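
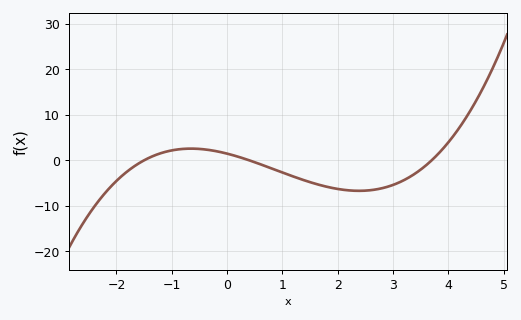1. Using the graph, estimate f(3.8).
1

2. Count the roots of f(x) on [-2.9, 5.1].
3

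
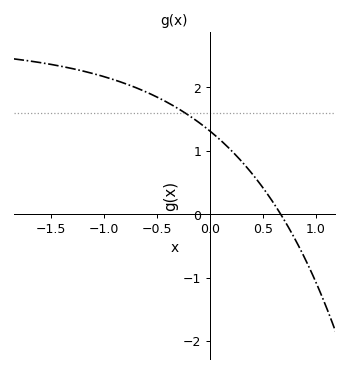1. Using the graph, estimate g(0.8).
-0.4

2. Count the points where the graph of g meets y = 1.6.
1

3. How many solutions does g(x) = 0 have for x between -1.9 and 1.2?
1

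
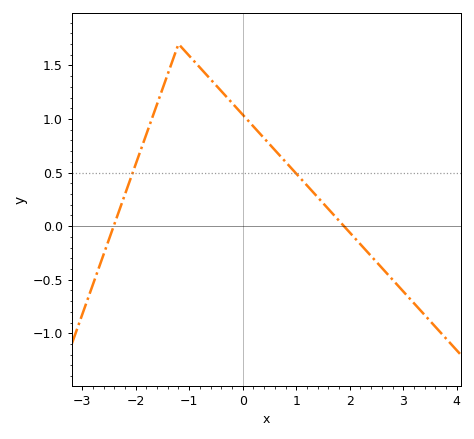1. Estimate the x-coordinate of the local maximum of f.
-1.2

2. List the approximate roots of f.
-2.4, 1.9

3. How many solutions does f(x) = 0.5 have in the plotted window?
2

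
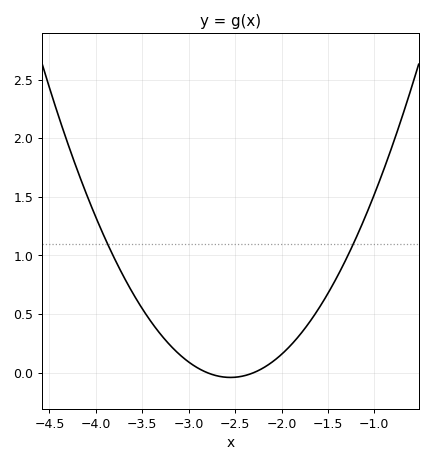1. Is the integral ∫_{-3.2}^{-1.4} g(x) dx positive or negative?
positive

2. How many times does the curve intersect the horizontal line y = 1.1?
2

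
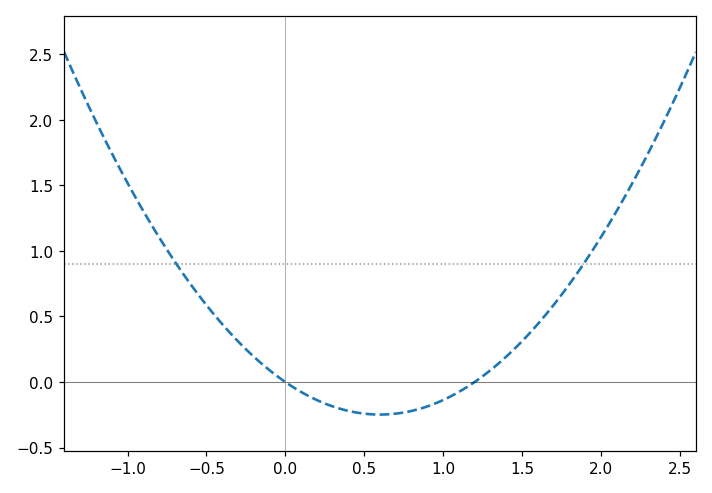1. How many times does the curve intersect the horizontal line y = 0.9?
2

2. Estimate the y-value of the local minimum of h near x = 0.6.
-0.248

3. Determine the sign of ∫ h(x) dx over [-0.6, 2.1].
positive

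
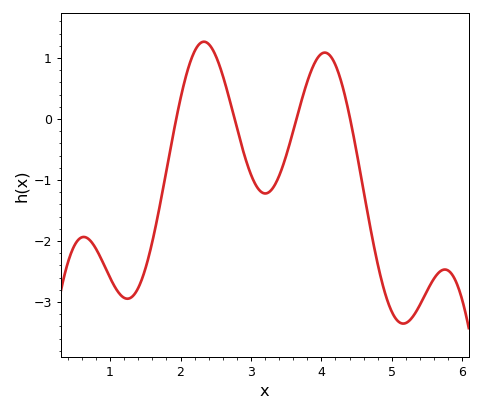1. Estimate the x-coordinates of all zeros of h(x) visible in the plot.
1.9, 2.8, 3.6, 4.4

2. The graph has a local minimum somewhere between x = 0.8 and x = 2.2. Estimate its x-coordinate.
1.2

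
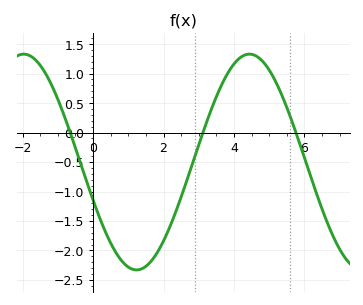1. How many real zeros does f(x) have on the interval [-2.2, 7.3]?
3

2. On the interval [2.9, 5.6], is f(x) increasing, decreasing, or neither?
neither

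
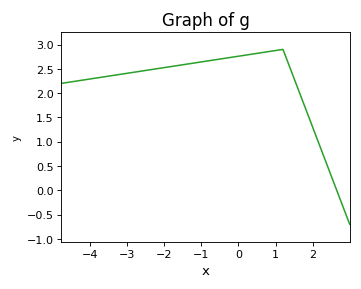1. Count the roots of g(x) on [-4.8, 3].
1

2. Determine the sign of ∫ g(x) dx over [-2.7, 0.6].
positive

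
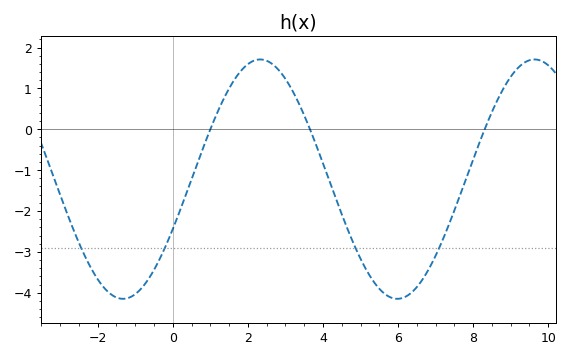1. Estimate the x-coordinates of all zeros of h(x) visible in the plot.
1, 3.65, 8.31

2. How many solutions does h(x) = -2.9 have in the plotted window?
4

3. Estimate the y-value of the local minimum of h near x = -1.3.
-4.15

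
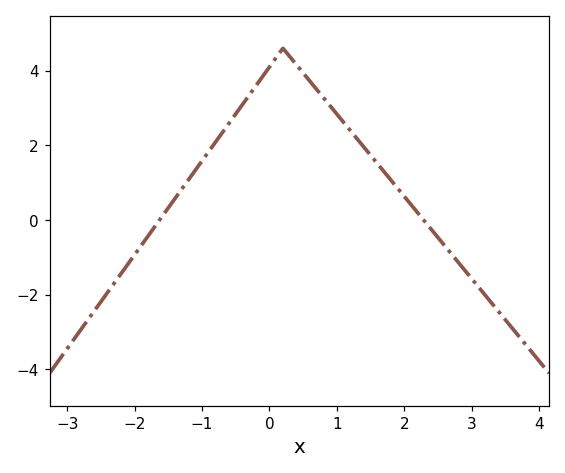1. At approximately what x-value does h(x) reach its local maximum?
0.2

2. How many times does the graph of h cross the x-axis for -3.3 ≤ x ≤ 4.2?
2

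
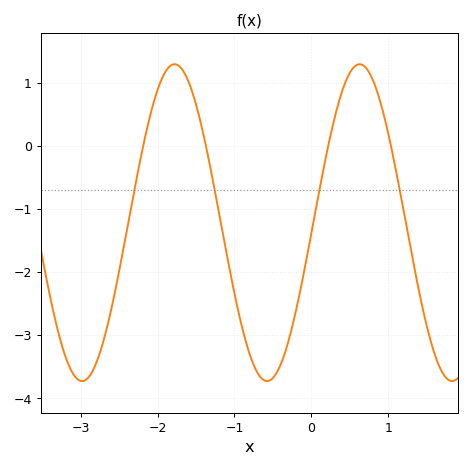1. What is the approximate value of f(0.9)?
0.7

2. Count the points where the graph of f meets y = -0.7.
4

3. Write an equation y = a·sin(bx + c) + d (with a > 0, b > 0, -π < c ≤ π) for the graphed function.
y = 2.51sin(2.6x - 0.07) - 1.22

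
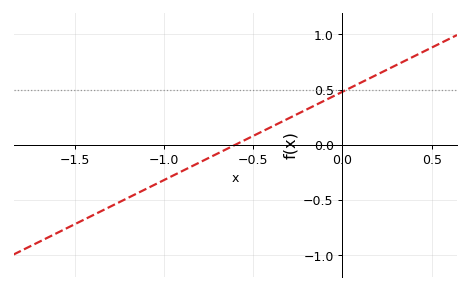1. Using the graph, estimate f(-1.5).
-0.7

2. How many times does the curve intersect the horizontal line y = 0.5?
1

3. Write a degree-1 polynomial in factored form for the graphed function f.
y = 0.8(x + 0.6)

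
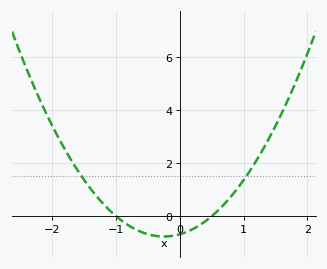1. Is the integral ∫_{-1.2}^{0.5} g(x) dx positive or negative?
negative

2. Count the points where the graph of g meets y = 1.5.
2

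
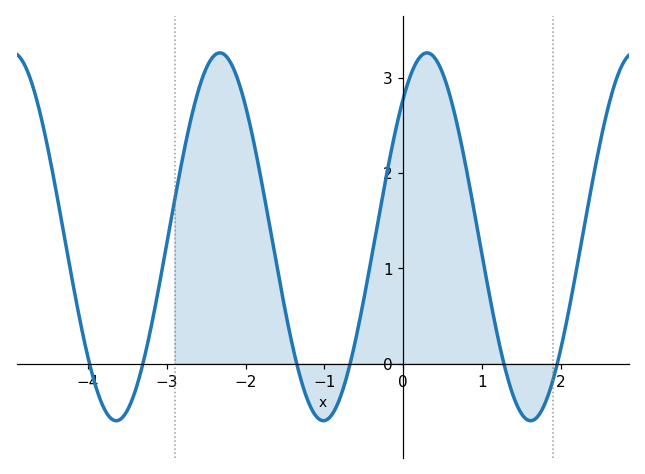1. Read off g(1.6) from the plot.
-0.599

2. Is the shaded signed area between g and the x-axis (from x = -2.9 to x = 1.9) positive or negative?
positive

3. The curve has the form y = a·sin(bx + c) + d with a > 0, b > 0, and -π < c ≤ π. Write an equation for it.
y = 1.93sin(2.39x + 0.852) + 1.33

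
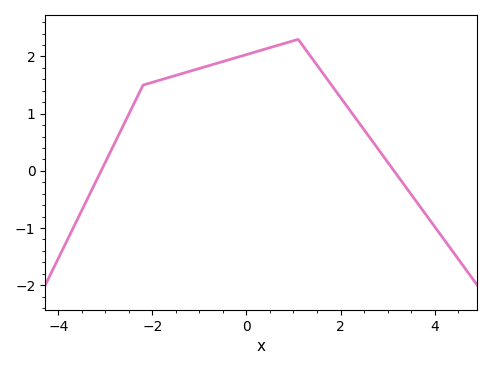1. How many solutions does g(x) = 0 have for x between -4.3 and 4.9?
2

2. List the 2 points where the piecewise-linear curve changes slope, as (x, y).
(-2.2, 1.5); (1.1, 2.3)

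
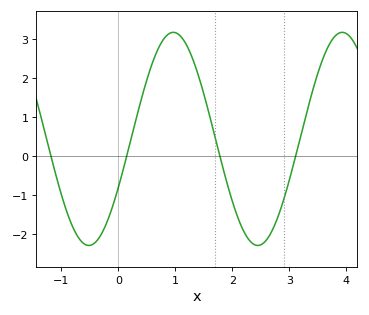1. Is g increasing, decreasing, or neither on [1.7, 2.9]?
neither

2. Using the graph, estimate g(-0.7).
-2.1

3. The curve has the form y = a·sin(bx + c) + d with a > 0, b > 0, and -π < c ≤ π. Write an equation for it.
y = 2.73sin(2.1x - 0.47) + 0.43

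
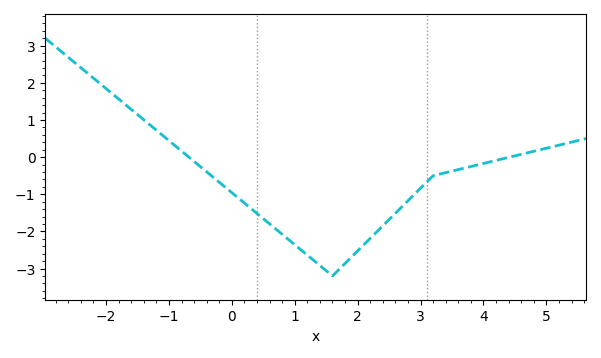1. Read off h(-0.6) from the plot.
-0.117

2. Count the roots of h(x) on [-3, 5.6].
2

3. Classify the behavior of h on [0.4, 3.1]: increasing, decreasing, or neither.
neither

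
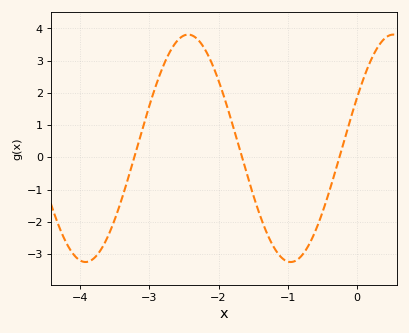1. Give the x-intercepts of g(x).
-3.2, -1.7, -0.3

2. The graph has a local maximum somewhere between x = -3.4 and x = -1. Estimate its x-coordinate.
-2.4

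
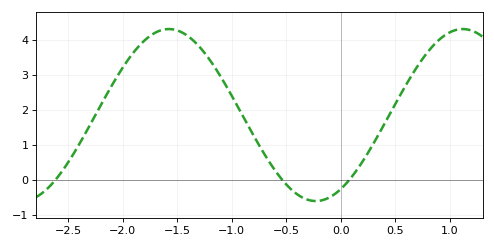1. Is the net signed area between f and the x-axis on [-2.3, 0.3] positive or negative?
positive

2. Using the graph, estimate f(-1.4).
4.1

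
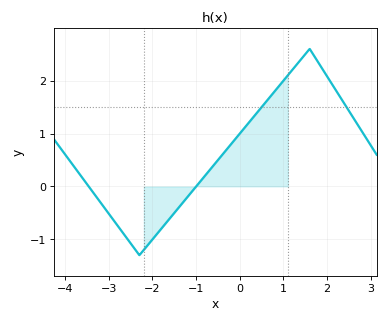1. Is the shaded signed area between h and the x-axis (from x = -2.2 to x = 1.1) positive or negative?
positive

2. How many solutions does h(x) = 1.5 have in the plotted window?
2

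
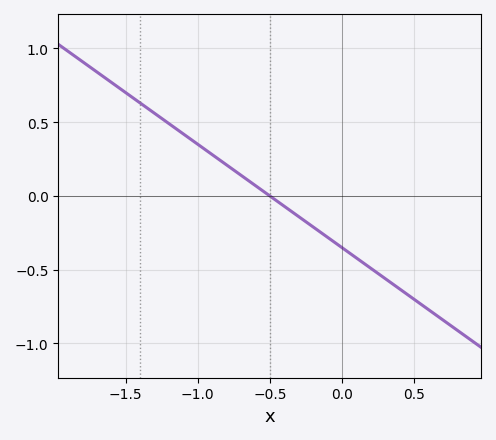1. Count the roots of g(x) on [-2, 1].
1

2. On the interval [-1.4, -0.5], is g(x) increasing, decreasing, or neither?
decreasing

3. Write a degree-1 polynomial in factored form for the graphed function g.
y = -0.7(x + 0.5)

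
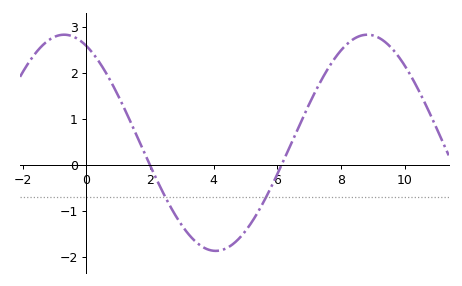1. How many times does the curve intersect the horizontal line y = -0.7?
2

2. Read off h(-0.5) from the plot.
2.8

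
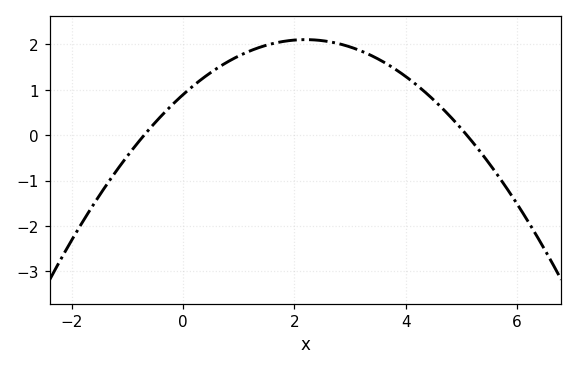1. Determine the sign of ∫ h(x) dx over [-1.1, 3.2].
positive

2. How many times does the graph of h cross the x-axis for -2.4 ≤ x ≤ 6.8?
2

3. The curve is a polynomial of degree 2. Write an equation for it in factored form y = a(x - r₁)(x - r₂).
y = -0.25(x + 0.7)(x - 5.1)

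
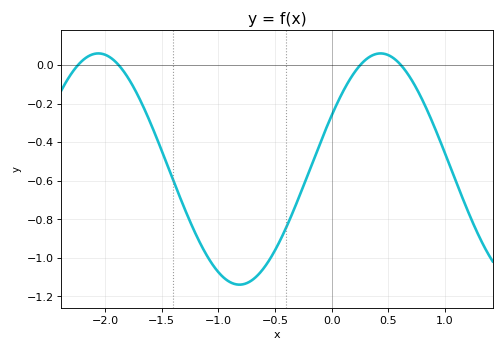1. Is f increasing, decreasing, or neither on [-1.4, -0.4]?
neither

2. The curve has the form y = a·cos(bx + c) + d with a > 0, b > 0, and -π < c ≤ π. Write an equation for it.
y = 0.6cos(2.52x - 1.09) - 0.54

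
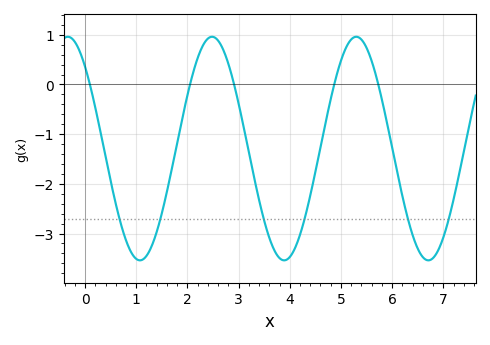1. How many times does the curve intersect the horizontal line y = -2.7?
6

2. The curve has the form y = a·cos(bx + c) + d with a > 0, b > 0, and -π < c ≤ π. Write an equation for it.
y = 2.25cos(2.2x + 0.75) - 1.29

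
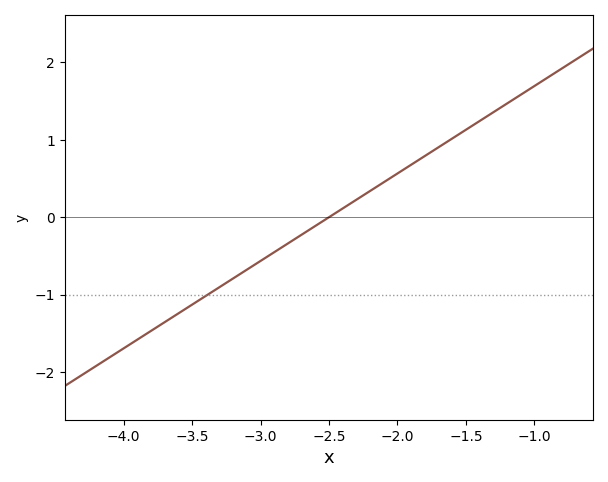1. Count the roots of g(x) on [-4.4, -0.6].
1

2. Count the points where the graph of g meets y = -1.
1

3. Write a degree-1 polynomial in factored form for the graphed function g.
y = 1.13(x + 2.5)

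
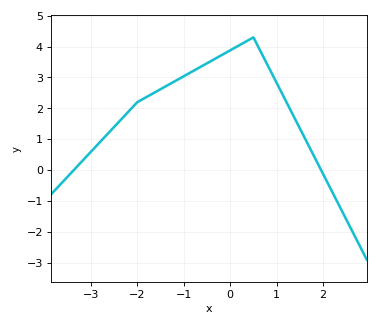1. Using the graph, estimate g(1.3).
1.9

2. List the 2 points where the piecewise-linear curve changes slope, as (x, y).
(-2, 2.2); (0.5, 4.3)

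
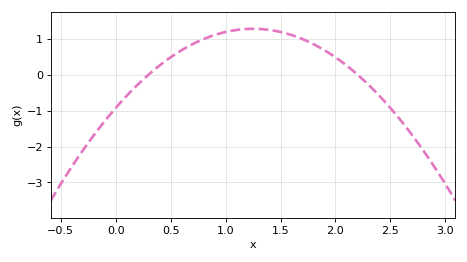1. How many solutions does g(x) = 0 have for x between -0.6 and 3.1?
2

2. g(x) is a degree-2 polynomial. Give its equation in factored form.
y = -1.41(x - 0.3)(x - 2.2)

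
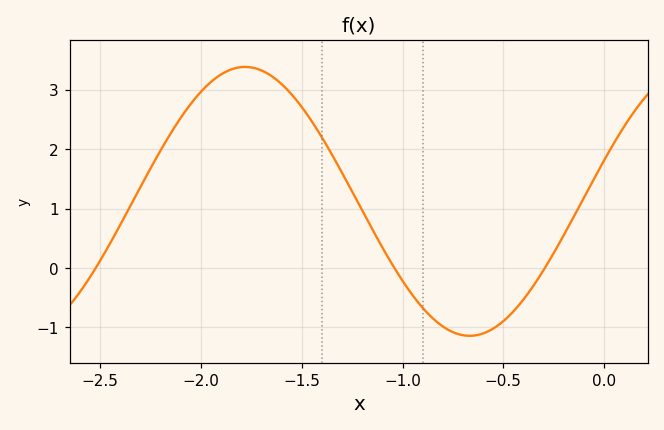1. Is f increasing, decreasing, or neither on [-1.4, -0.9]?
decreasing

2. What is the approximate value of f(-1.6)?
3.09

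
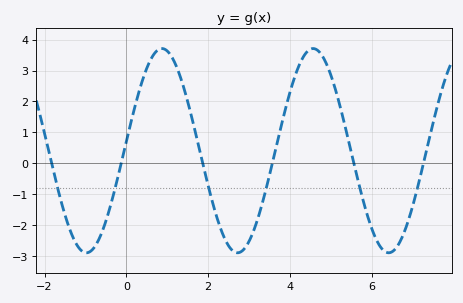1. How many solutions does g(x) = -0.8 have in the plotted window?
6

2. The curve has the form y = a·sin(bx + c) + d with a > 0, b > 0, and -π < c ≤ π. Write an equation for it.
y = 3.3sin(1.7x + 0.09) + 0.41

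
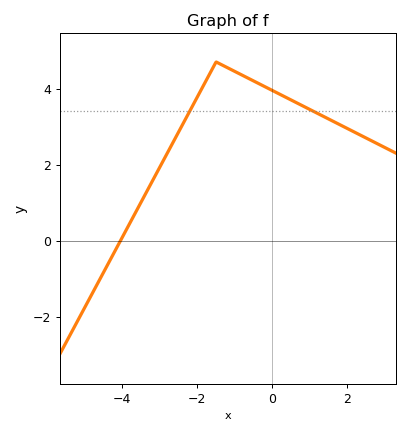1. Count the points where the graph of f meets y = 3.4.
2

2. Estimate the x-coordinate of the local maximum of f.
-1.5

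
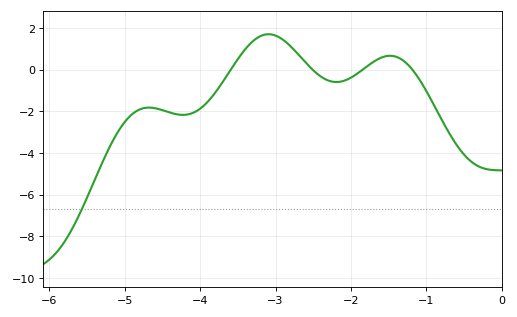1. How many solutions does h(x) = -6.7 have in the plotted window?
1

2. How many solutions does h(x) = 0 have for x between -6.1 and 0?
4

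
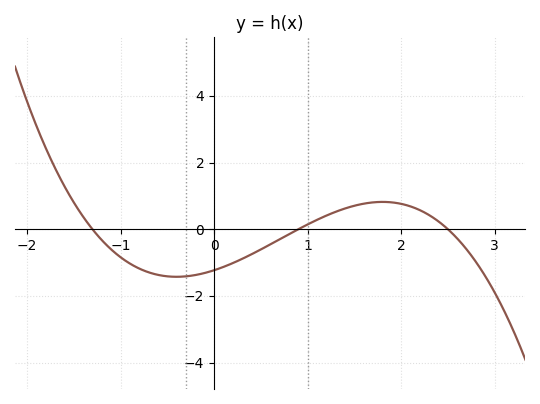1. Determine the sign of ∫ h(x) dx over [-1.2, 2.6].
negative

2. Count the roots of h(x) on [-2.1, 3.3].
3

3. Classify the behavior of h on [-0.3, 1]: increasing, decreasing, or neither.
increasing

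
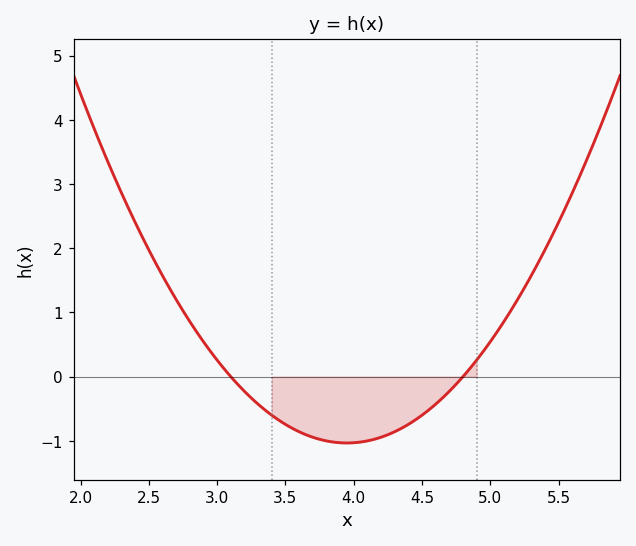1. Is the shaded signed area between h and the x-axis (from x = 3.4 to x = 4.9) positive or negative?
negative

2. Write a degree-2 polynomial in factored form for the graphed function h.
y = 1.43(x - 3.1)(x - 4.8)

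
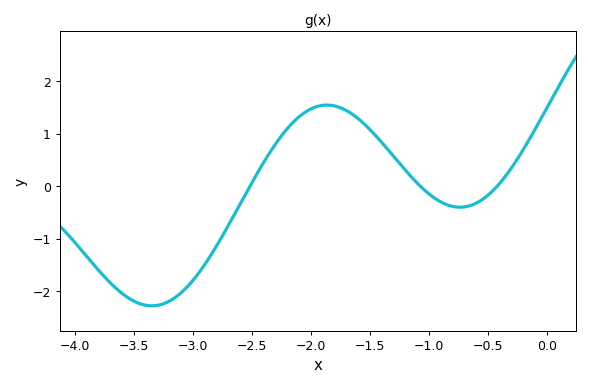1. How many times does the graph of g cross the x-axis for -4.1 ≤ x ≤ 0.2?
3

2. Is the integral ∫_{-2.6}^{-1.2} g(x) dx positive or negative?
positive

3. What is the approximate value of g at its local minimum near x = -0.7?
-0.399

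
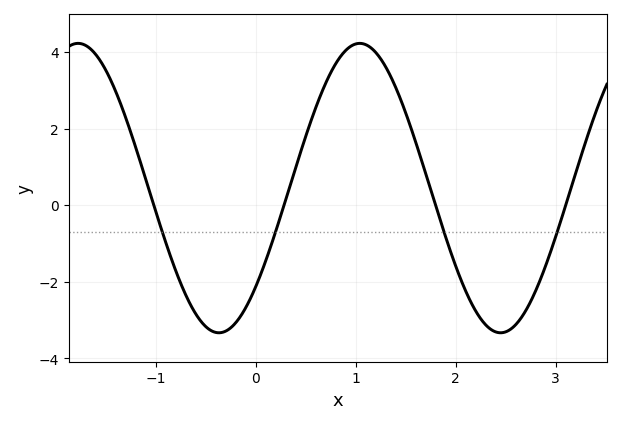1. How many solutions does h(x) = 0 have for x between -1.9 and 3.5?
4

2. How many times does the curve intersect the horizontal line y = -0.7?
4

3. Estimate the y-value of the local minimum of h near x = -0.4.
-3.4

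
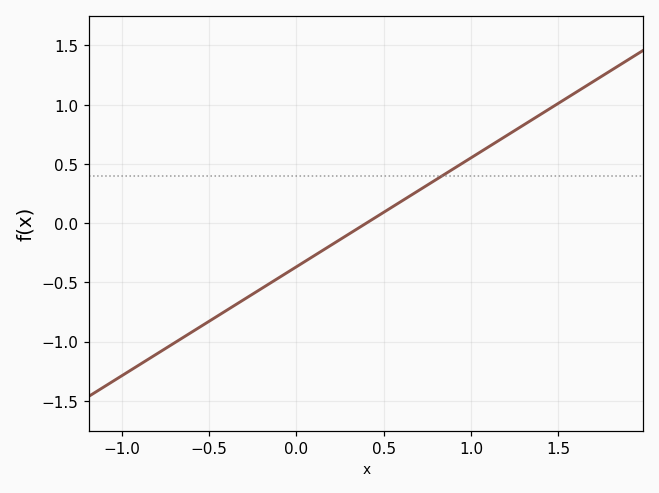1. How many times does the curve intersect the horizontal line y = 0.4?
1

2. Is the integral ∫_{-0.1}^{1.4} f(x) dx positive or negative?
positive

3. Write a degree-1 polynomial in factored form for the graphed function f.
y = 0.92(x - 0.4)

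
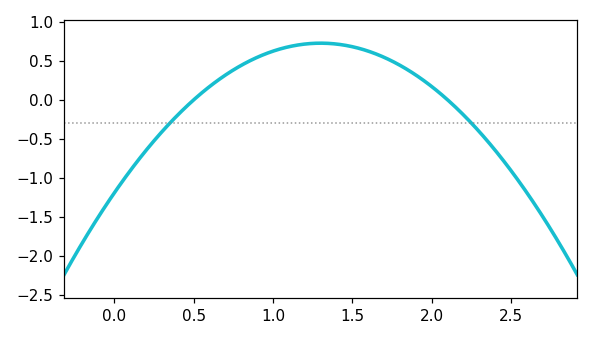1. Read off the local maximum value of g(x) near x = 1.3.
0.75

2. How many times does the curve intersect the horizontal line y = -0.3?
2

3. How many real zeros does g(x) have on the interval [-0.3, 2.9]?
2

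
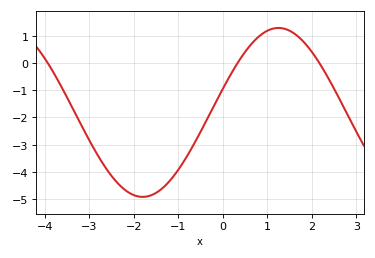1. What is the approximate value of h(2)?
0.404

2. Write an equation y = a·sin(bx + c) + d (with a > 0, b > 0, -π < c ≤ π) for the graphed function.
y = 3.1sin(1.03x + 0.282) - 1.82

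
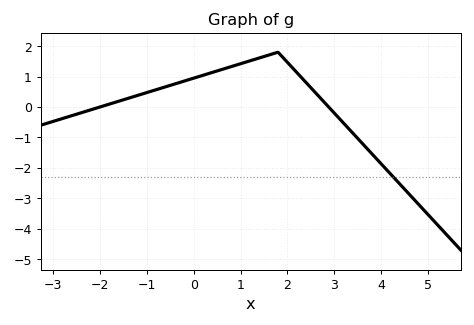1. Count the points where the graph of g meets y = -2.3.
1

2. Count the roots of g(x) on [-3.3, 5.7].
2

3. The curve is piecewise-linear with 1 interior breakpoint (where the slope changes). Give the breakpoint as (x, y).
(1.8, 1.8)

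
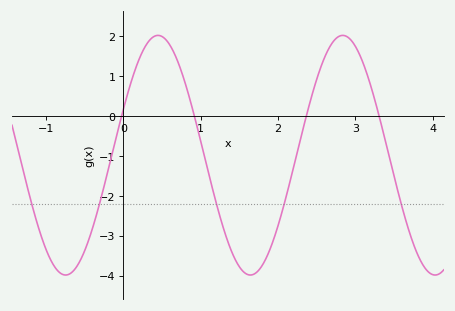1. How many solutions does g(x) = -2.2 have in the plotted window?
5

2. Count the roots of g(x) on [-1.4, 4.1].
4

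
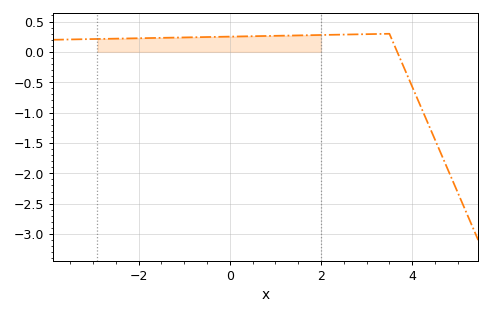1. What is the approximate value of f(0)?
0.253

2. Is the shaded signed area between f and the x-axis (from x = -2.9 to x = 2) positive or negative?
positive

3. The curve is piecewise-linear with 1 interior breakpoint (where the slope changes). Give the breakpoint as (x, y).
(3.5, 0.3)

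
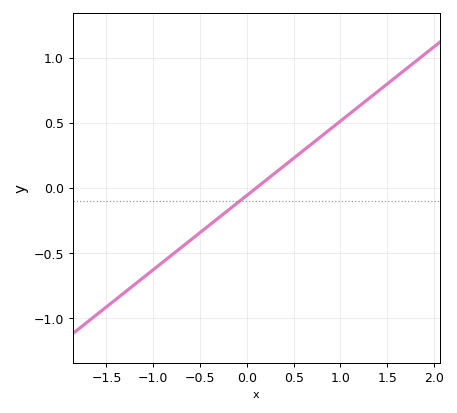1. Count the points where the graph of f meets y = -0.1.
1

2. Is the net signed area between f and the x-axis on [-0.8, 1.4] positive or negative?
positive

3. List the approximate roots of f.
0.1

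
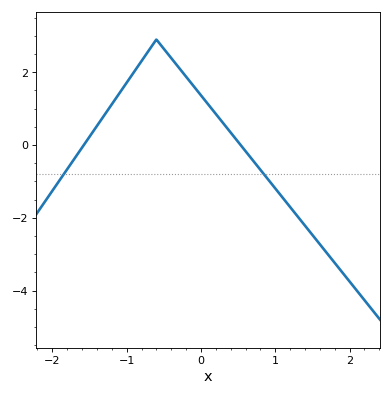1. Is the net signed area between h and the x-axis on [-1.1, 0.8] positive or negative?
positive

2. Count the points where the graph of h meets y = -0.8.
2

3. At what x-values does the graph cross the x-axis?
-1.6, 0.5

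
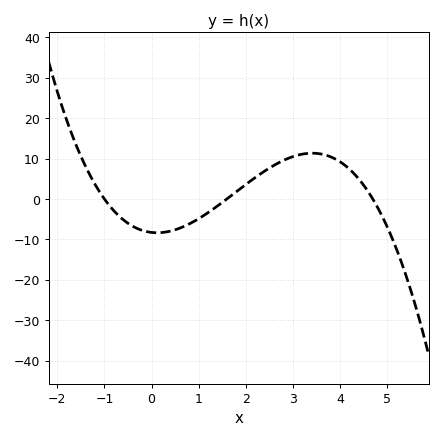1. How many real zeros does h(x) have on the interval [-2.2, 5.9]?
3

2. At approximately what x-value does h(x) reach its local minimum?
0.119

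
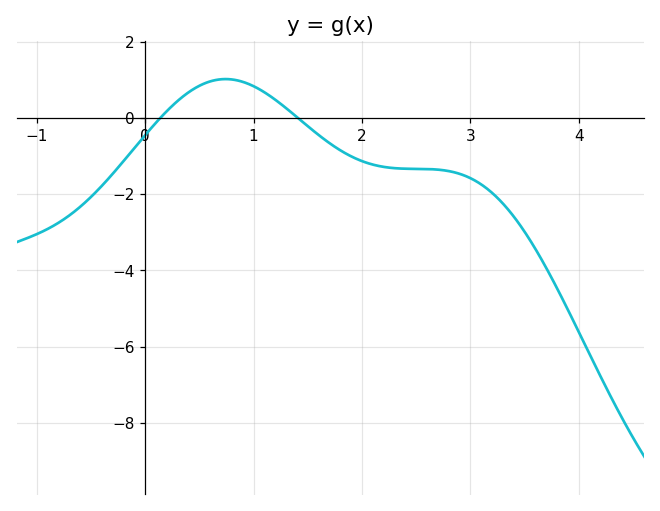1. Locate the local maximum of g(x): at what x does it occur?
0.741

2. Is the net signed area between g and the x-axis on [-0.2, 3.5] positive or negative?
negative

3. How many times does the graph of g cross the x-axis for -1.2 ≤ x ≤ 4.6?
2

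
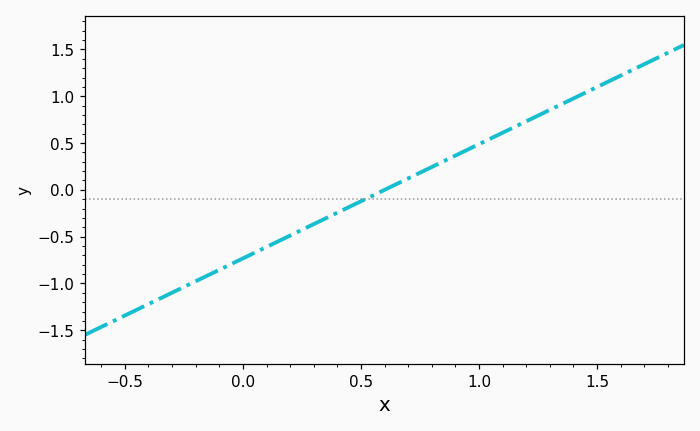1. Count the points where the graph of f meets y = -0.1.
1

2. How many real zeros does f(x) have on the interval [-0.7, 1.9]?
1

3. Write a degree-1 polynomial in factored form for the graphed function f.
y = 1.22(x - 0.6)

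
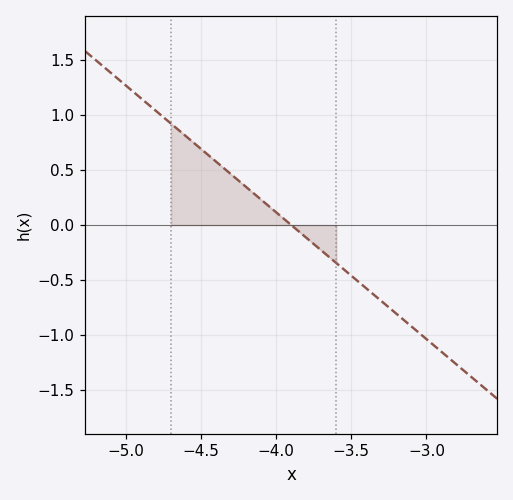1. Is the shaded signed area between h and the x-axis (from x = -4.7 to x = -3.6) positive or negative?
positive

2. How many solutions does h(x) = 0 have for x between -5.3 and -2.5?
1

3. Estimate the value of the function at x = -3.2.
-0.8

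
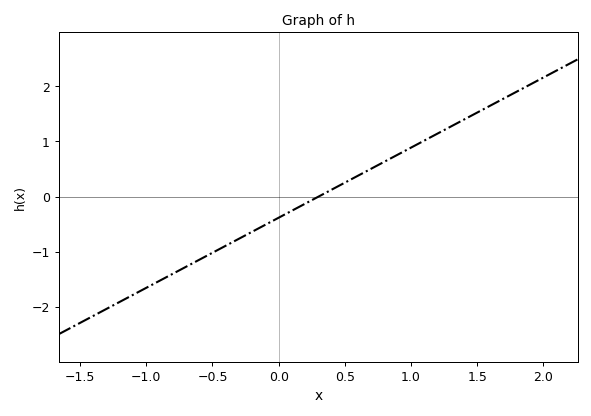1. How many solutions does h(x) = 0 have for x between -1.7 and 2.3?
1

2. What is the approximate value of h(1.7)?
1.78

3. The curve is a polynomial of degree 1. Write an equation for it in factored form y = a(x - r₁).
y = 1.27(x - 0.3)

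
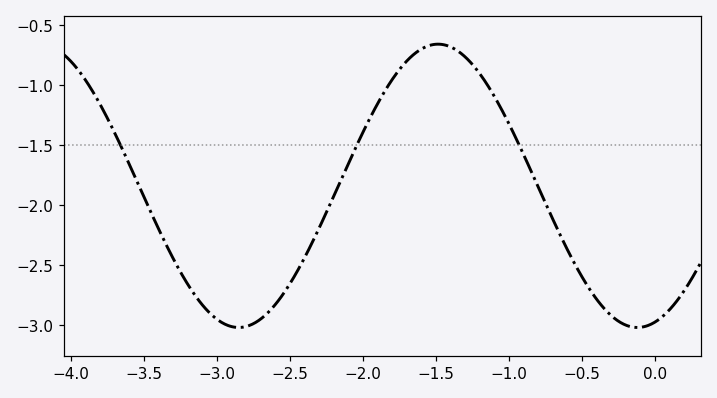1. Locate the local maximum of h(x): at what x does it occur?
-1.5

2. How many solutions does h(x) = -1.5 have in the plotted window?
3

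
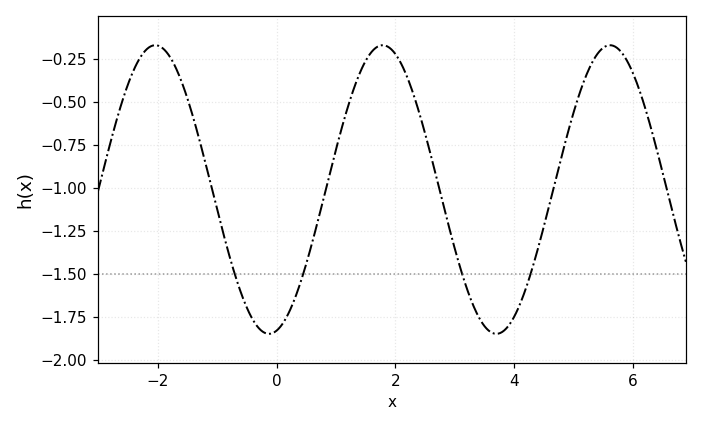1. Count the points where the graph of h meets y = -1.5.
4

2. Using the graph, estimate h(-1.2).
-0.86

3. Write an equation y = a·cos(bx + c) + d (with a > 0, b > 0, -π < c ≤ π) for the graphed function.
y = 0.84cos(1.6x - 2.9) - 1.01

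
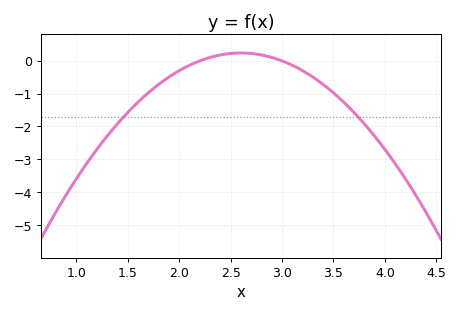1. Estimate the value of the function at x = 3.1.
-0.1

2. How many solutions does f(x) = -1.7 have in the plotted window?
2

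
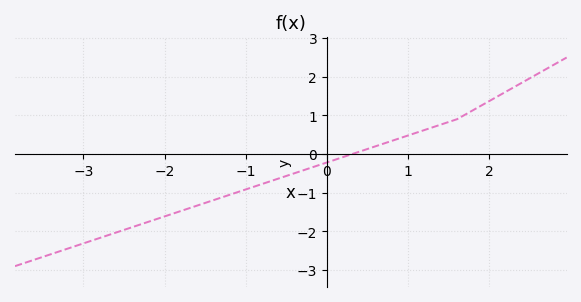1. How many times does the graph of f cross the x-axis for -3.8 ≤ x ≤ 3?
1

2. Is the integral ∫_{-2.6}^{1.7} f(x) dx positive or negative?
negative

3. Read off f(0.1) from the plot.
-0.147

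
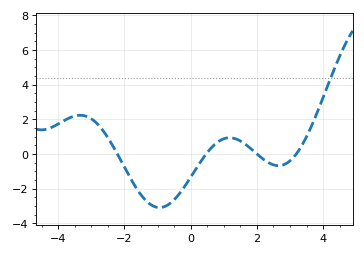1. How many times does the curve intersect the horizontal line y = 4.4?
1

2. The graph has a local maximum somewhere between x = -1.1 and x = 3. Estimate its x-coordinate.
1.17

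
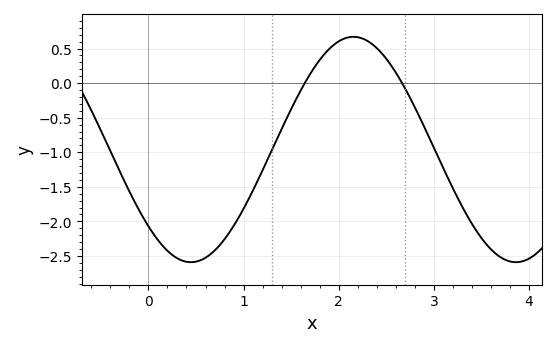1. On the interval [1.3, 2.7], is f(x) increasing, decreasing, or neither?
neither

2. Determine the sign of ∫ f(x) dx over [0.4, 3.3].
negative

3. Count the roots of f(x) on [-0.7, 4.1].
2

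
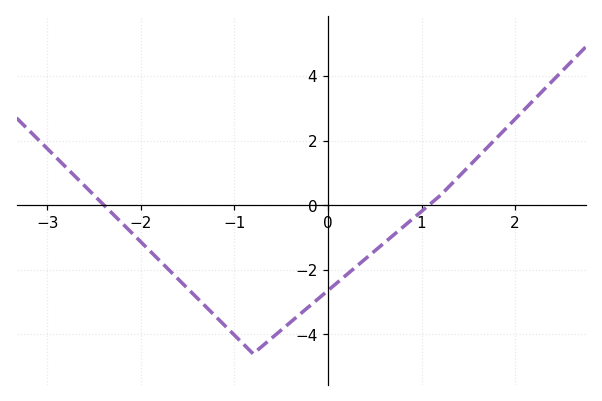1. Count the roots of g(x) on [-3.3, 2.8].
2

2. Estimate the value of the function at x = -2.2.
-0.559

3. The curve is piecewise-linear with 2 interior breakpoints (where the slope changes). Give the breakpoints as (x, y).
(-0.8, -4.6); (1.2, 0.3)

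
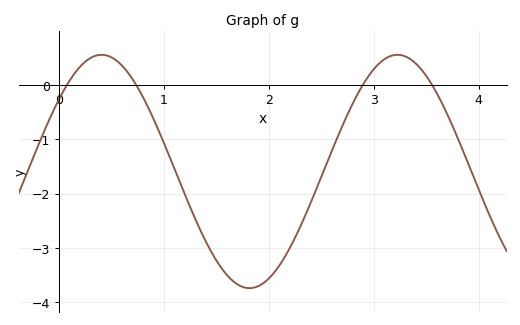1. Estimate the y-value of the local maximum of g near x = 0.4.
0.6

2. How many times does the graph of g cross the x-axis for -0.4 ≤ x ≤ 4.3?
4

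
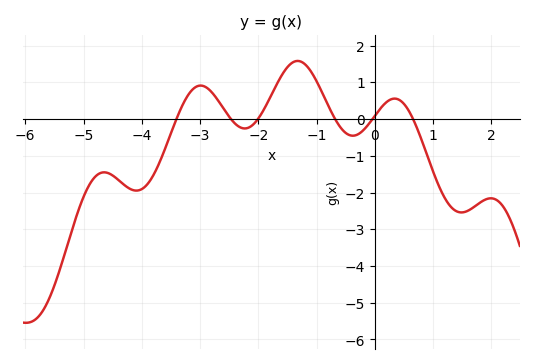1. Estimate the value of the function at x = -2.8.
0.7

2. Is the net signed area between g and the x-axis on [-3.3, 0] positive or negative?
positive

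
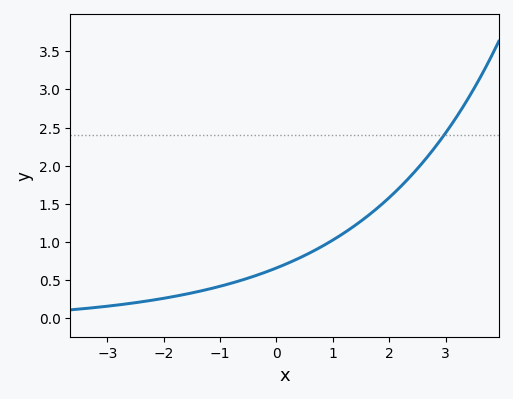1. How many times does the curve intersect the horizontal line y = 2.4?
1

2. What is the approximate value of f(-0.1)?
0.631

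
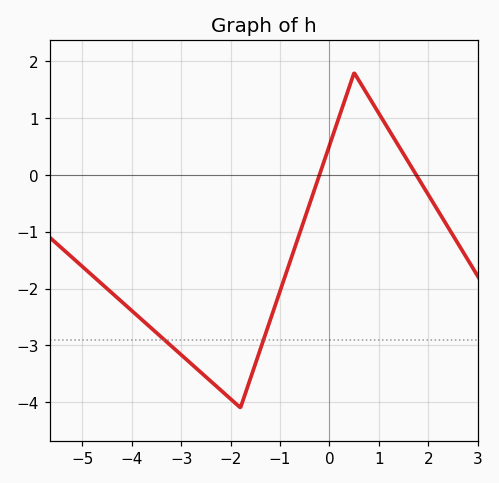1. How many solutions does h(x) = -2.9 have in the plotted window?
2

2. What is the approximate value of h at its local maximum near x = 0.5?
1.8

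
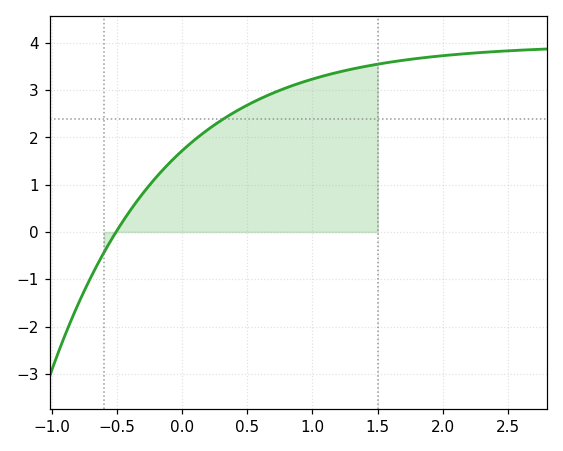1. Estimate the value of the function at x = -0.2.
1.16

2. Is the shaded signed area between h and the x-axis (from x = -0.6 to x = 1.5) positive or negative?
positive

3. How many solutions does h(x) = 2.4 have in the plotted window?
1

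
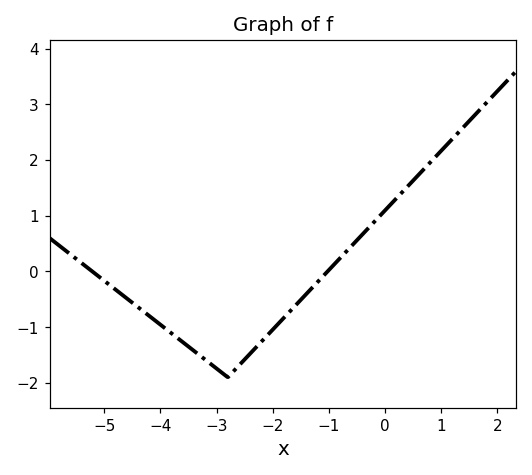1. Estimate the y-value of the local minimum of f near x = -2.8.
-1.9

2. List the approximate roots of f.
-5.2, -1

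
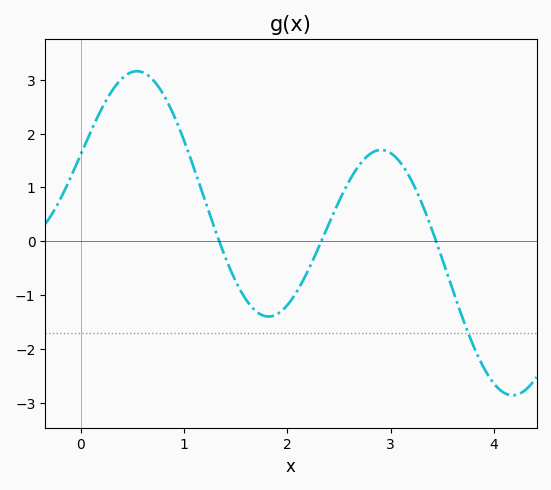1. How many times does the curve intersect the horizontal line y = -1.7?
1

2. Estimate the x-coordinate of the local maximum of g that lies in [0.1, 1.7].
0.544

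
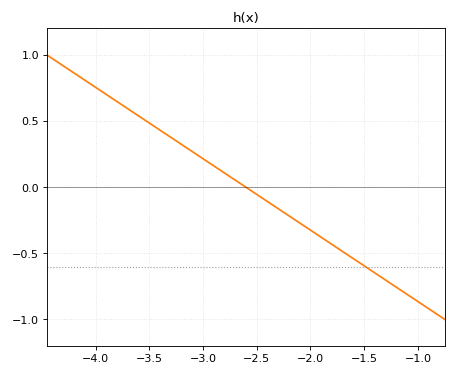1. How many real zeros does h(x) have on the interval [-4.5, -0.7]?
1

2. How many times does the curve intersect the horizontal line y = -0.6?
1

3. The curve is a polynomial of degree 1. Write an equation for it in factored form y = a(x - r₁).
y = -0.54(x + 2.6)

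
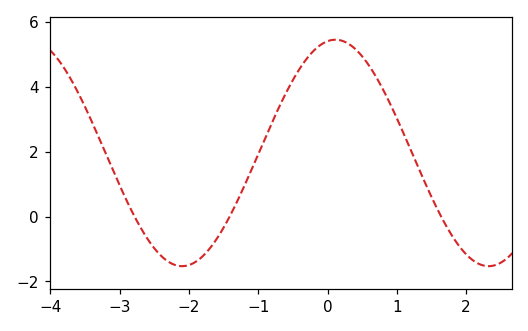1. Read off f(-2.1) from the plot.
-1.5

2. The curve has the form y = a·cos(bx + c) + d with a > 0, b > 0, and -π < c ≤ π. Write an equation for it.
y = 3.49cos(1.4x - 0.16) + 1.96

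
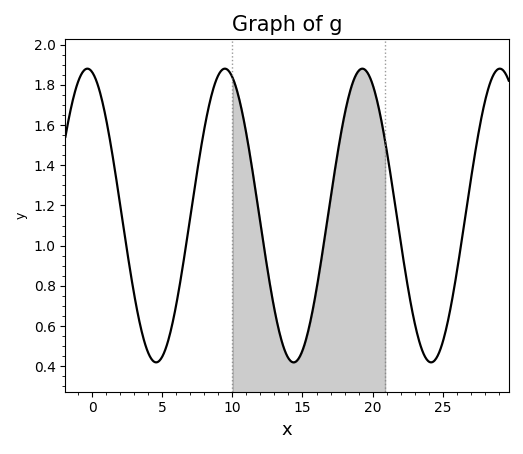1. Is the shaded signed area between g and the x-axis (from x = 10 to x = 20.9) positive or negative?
positive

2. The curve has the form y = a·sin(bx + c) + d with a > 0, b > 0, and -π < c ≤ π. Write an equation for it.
y = 0.73sin(0.64x + 1.8) + 1.15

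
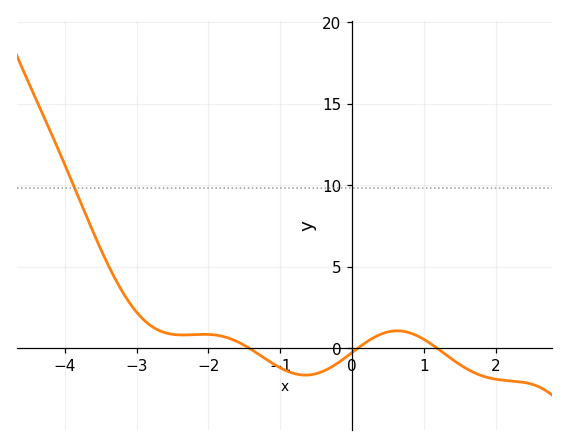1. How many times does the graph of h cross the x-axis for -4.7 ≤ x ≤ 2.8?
3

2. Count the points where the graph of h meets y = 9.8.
1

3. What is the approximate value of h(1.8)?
-1.68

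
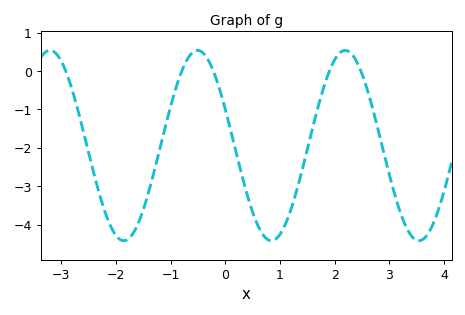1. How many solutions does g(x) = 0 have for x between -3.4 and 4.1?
5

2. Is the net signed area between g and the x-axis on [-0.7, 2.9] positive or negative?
negative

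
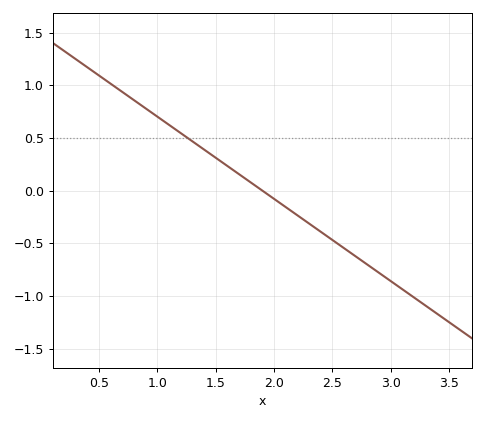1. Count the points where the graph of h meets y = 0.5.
1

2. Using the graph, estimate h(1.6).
0.25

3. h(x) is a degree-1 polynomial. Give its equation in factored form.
y = -0.78(x - 1.9)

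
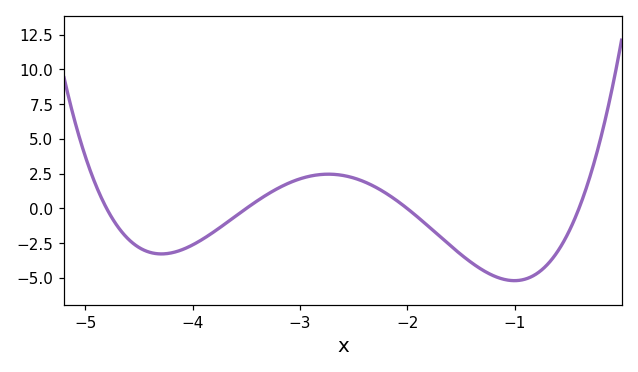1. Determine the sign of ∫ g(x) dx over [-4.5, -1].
negative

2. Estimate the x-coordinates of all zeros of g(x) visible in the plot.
-4.8, -3.5, -2, -0.4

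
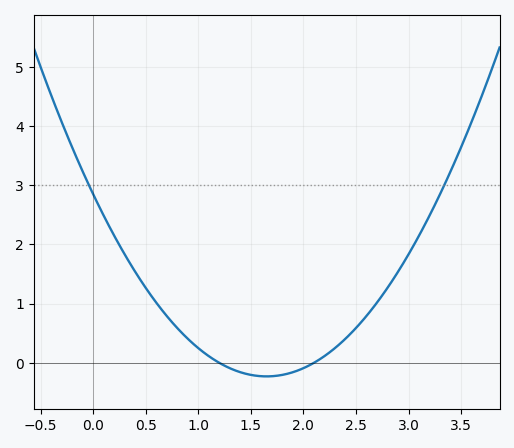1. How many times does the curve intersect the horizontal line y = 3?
2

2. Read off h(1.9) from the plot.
-0.2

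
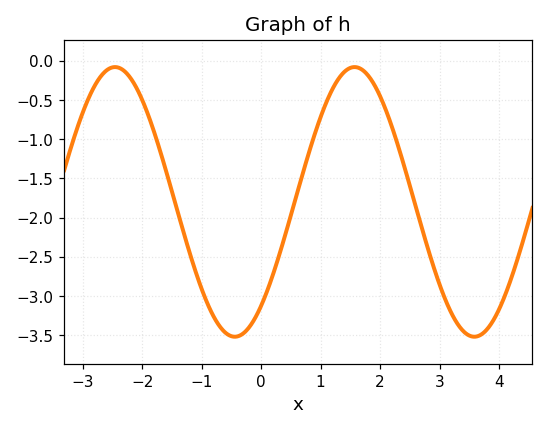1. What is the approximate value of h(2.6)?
-1.85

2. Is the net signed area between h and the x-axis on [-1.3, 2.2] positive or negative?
negative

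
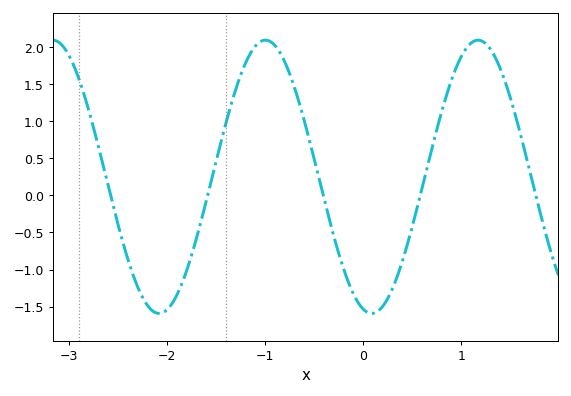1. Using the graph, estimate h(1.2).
2.1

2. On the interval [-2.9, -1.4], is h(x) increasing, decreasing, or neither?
neither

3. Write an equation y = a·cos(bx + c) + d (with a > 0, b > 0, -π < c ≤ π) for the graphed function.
y = 1.84cos(2.9x + 2.9) + 0.25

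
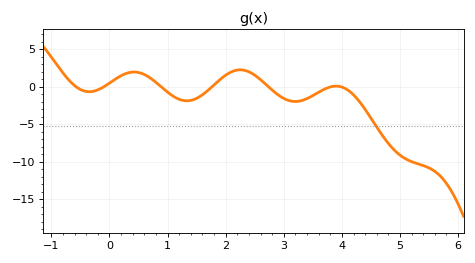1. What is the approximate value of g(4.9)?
-8.5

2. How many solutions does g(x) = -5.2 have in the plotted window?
1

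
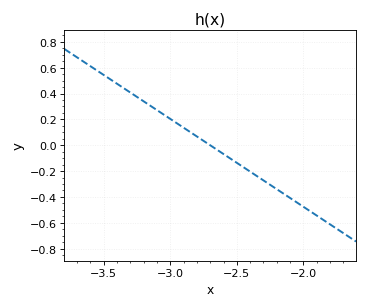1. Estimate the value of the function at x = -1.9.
-0.54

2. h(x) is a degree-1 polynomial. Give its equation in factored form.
y = -0.68(x + 2.7)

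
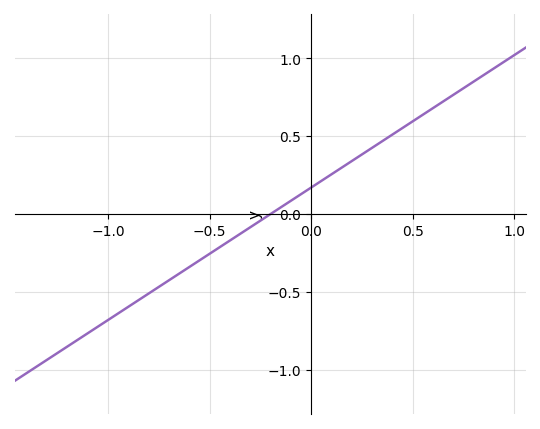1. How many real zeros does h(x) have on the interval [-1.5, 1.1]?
1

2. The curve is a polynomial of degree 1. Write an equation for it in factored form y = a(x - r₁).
y = 0.85(x + 0.2)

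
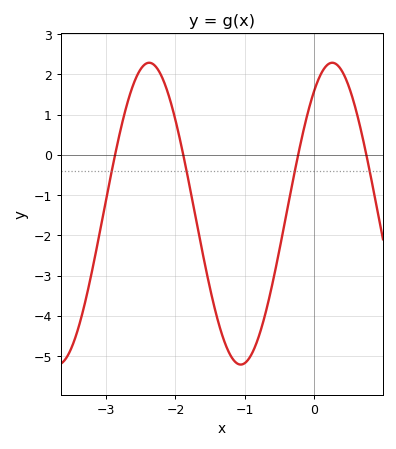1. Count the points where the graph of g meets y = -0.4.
4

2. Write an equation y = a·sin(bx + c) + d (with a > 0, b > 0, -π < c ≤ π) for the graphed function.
y = 3.75sin(2.4x + 0.95) - 1.46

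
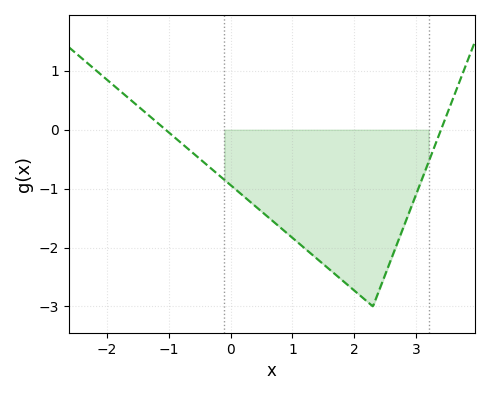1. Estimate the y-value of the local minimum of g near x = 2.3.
-3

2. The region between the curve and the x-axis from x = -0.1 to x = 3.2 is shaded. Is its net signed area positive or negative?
negative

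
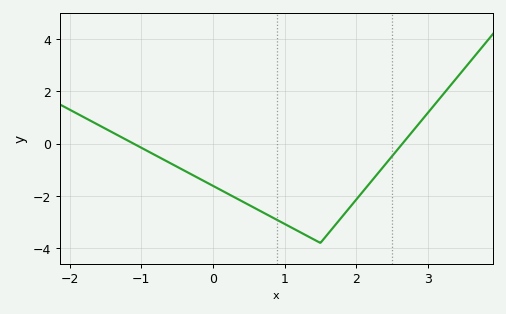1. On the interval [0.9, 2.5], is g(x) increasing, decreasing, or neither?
neither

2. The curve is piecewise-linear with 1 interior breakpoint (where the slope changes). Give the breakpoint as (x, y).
(1.5, -3.8)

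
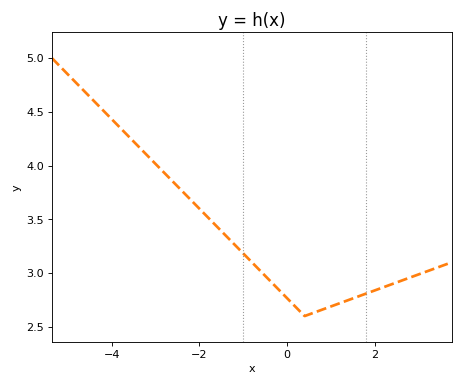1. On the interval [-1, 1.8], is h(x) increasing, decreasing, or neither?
neither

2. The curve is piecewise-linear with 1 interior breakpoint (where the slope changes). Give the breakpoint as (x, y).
(0.4, 2.6)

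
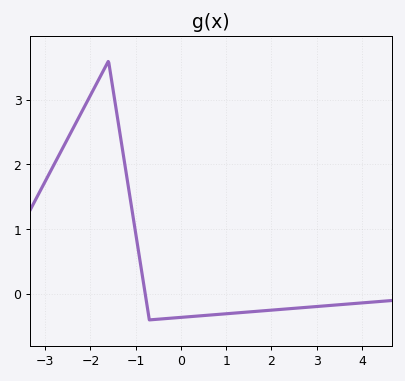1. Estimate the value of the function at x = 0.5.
-0.333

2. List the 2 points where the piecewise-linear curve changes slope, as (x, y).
(-1.6, 3.6); (-0.7, -0.4)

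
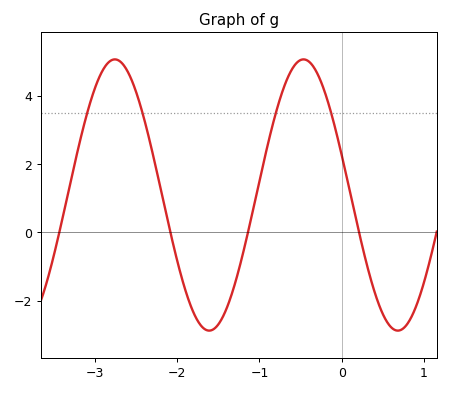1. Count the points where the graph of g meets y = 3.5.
4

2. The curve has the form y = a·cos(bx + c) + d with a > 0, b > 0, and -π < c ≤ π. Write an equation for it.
y = 3.97cos(2.74x + 1.27) + 1.09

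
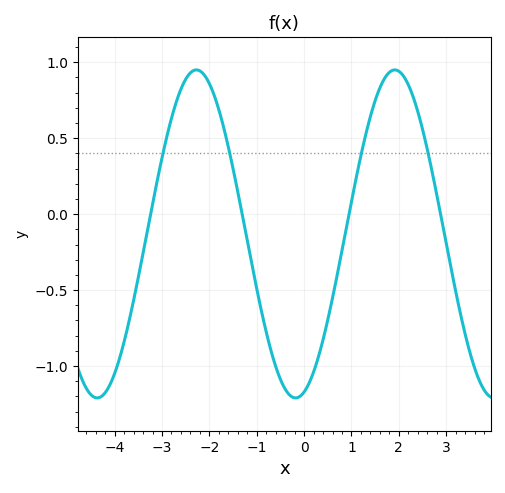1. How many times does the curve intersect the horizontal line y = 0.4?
4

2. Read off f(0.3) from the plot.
-0.942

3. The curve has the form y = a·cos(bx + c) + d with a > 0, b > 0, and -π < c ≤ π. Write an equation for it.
y = 1.08cos(1.5x - 2.87) - 0.13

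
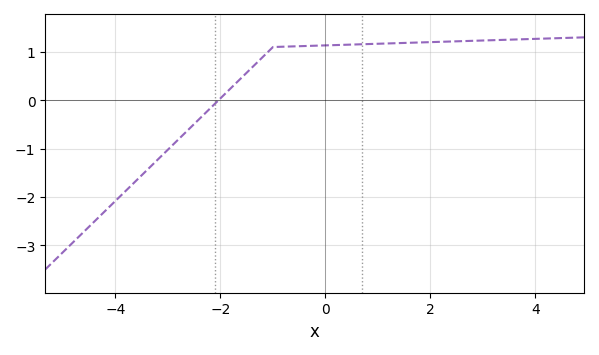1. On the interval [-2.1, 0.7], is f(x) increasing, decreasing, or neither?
increasing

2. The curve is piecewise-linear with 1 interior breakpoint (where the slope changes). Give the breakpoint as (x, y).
(-1, 1.1)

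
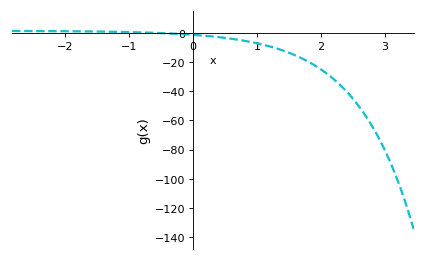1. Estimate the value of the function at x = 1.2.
-9.18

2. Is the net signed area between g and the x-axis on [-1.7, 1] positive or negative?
negative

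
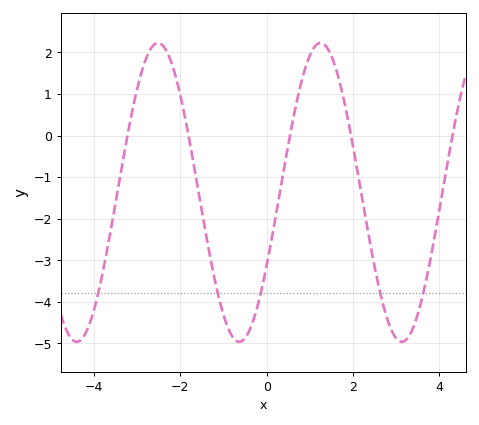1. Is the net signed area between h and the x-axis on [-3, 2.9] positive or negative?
negative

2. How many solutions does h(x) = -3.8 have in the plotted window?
5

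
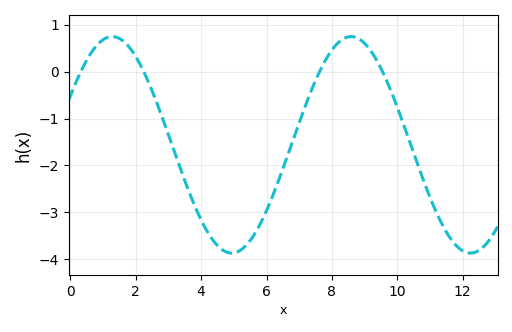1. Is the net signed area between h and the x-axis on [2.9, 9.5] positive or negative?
negative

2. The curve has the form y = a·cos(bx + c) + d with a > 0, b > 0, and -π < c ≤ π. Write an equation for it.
y = 2.31cos(0.86x - 1.1) - 1.56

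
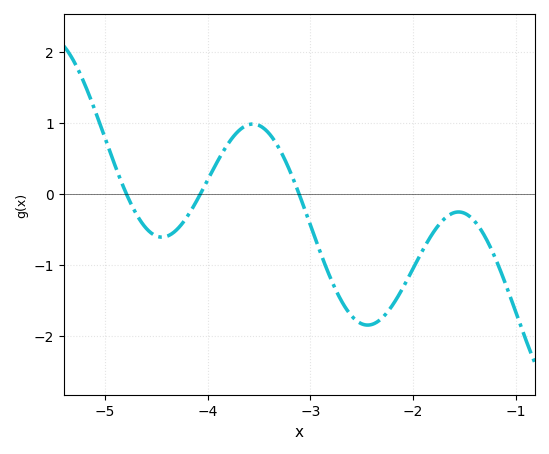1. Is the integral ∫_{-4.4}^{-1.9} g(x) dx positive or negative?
negative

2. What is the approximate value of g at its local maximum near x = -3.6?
1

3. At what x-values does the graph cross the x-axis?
-4.8, -4.1, -3.1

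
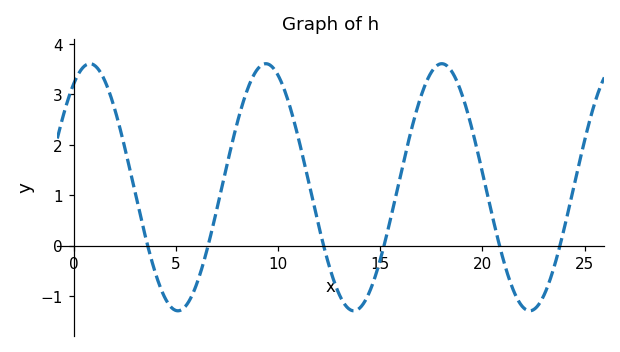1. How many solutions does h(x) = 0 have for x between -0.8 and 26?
6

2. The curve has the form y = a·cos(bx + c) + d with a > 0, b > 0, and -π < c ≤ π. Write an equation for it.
y = 2.45cos(0.73x - 0.58) + 1.16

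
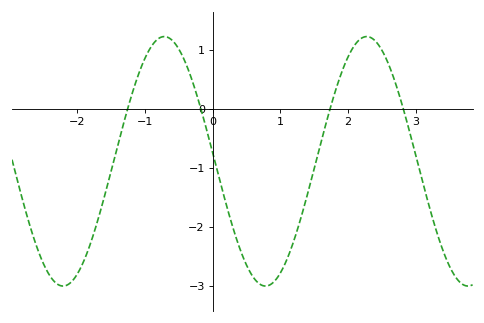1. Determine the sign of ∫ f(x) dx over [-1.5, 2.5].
negative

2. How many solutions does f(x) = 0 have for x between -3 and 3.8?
4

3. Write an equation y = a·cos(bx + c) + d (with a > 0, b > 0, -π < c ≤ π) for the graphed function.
y = 2.11cos(2.1x + 1.5) - 0.89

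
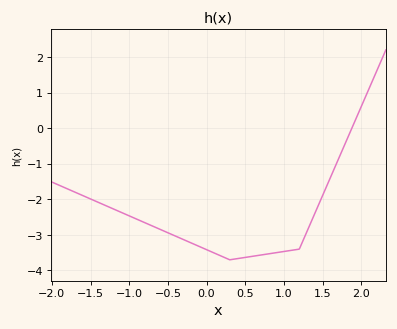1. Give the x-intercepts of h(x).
1.88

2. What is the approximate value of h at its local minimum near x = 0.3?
-3.7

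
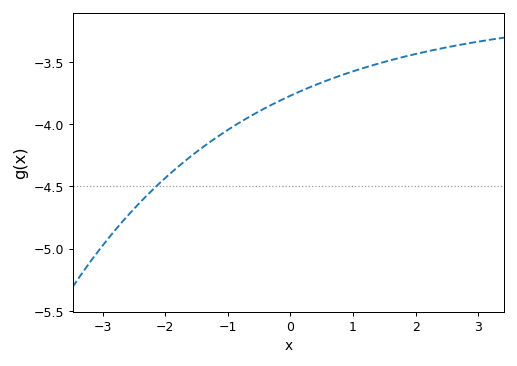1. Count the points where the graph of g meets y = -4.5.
1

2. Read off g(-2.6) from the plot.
-4.74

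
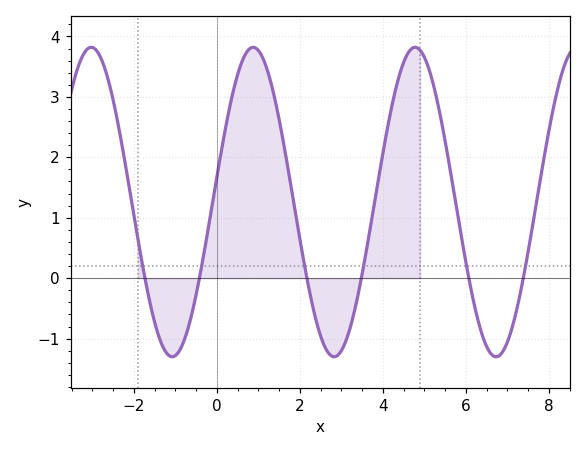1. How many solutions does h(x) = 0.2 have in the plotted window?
6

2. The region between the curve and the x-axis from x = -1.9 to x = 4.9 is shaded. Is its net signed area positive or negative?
positive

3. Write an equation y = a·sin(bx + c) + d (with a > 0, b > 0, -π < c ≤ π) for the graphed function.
y = 2.56sin(1.6x + 0.16) + 1.26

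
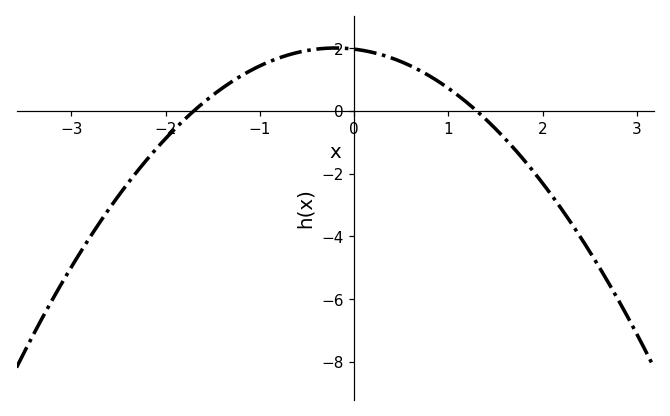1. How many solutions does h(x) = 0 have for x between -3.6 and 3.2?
2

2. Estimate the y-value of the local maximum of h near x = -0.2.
2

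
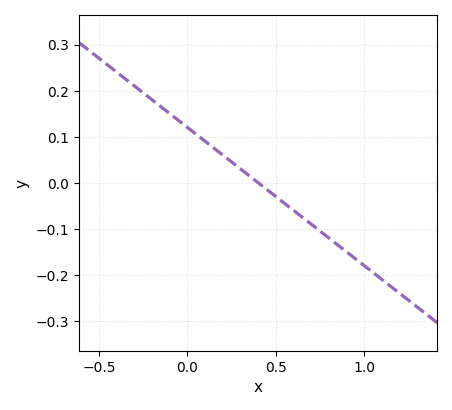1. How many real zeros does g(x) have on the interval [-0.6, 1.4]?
1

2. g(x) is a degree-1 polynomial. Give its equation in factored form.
y = -0.3(x - 0.4)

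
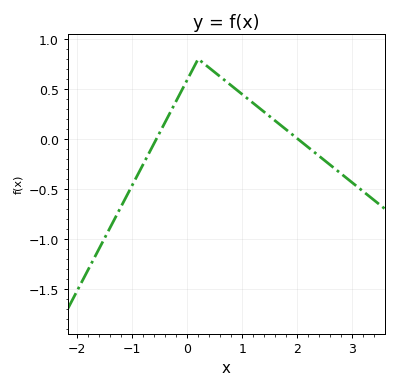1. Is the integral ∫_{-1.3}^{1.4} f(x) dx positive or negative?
positive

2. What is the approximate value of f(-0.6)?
-0.05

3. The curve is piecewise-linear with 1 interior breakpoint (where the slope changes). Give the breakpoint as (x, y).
(0.2, 0.8)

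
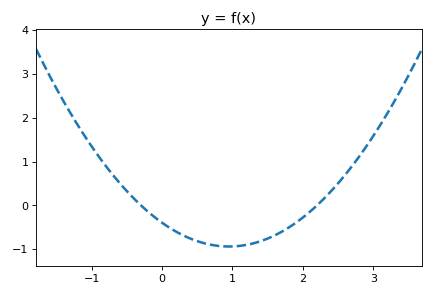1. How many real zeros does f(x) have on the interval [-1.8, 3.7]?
2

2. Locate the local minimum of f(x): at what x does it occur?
0.95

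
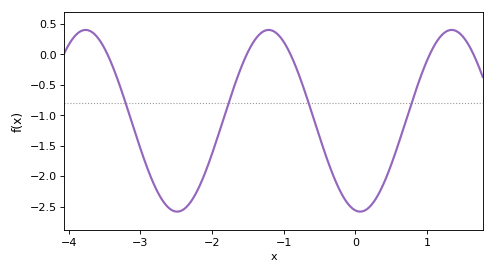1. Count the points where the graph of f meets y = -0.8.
4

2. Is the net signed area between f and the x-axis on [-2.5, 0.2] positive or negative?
negative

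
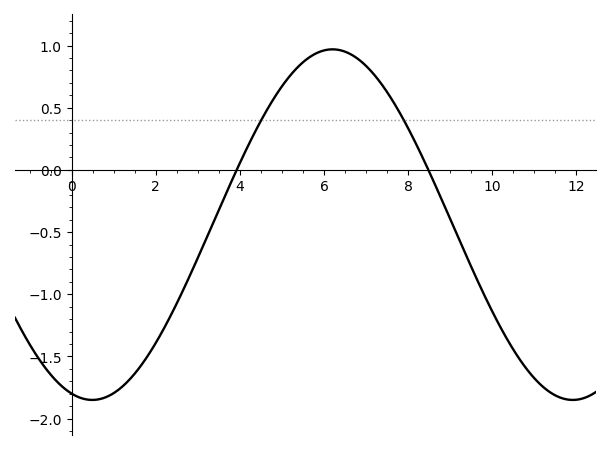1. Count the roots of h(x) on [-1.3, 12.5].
2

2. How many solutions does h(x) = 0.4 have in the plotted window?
2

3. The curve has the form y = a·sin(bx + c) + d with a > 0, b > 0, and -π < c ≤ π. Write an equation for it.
y = 1.41sin(0.55x - 1.84) - 0.44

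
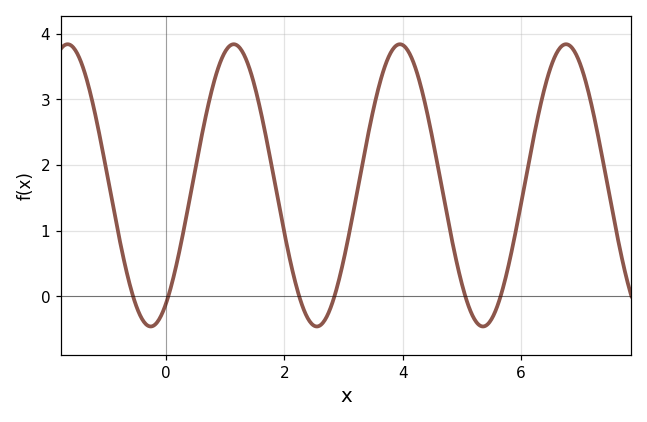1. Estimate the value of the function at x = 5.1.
-0.1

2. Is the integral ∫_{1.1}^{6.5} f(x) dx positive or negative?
positive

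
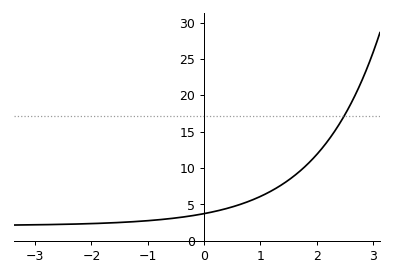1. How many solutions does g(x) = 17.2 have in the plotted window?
1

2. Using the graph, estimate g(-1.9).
2.5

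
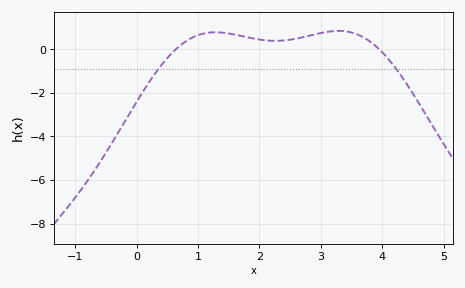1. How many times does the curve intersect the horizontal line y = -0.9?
2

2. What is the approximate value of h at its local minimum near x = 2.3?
0.4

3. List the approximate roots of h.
0.6, 4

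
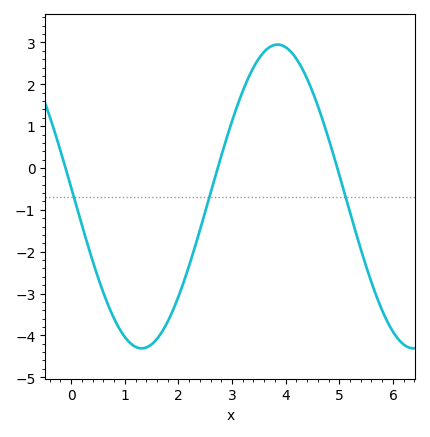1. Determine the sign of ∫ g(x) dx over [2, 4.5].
positive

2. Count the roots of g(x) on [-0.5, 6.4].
3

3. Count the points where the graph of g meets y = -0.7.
3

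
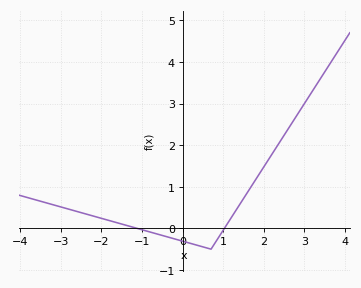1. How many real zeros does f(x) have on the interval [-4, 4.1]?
2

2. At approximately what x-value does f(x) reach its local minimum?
0.6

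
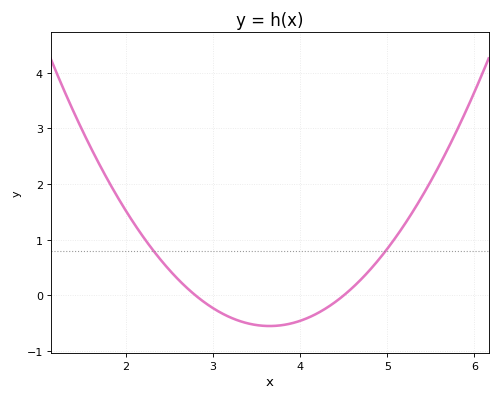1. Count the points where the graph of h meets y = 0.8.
2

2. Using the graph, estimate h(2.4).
0.6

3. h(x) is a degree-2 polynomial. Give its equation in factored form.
y = 0.76(x - 2.8)(x - 4.5)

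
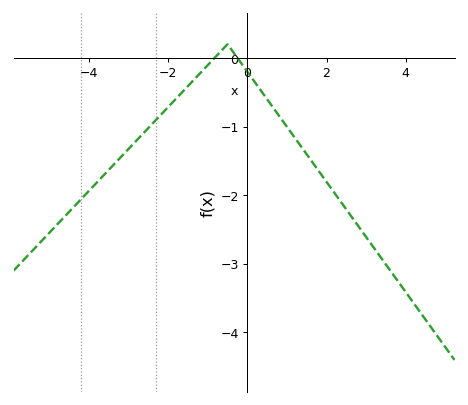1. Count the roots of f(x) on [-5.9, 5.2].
2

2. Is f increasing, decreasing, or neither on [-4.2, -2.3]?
increasing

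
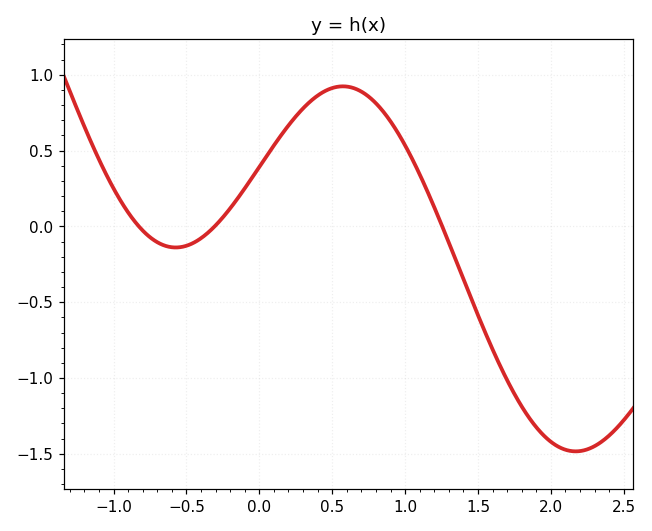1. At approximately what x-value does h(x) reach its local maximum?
0.574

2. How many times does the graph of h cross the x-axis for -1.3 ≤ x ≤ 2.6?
3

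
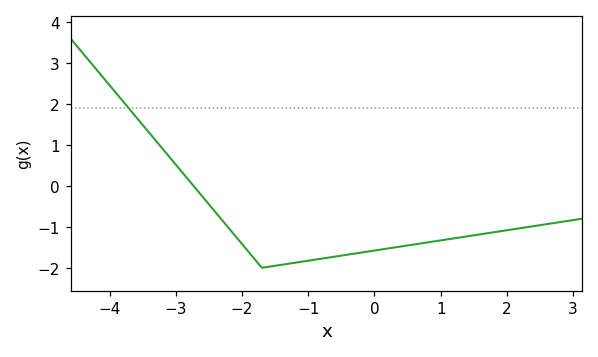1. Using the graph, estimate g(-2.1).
-1.22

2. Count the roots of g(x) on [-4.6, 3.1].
1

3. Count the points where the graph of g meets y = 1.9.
1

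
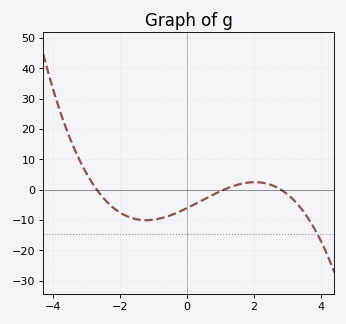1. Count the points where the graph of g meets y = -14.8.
1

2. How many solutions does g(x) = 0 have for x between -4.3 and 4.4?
3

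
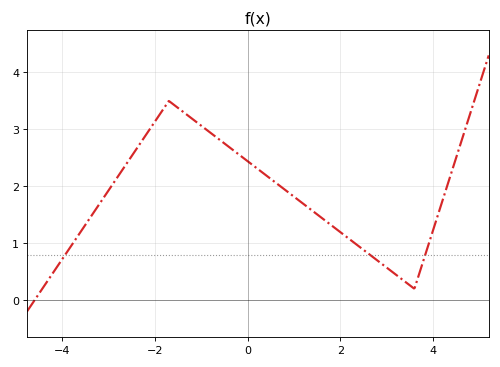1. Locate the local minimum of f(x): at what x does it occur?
3.6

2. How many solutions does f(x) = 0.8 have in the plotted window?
3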